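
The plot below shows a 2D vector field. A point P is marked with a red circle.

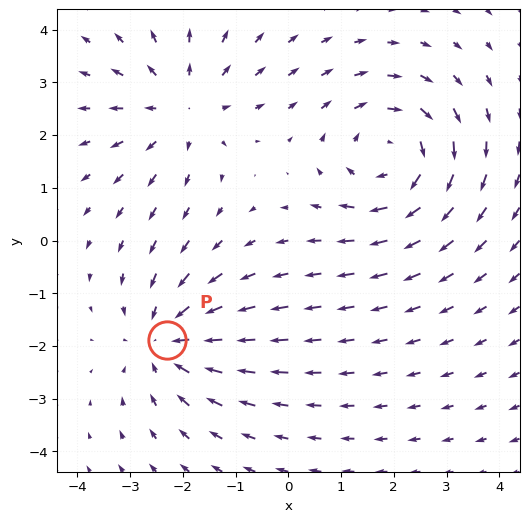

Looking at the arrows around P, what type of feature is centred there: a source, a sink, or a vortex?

At P (-2.3, -1.9) the arrows converge inward. Divergence about -3, curl ≈0 — negative divergence with near-zero curl is a sink.

sink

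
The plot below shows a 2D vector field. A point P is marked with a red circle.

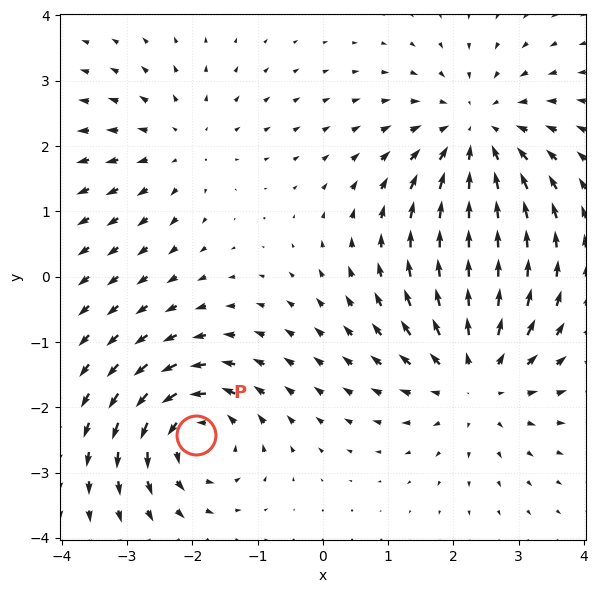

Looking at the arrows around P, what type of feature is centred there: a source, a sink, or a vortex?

At P (-1.9, -2.4) the arrows circulate counterclockwise. Divergence ≈0, curl about +5 — near-zero divergence with nonzero curl is a vortex.

vortex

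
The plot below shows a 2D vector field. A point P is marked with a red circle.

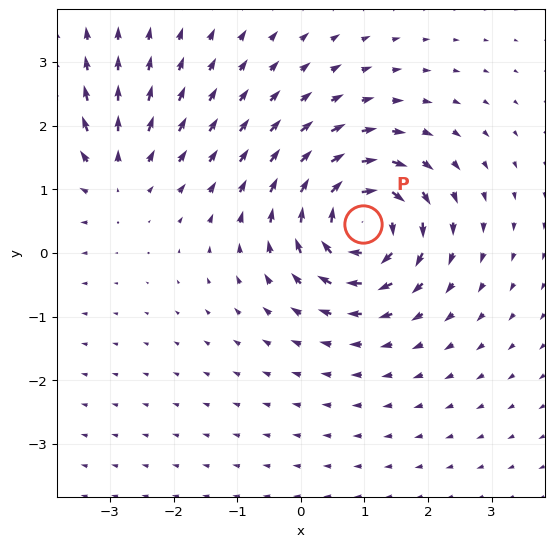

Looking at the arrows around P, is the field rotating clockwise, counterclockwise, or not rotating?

Near P at (1.0, 0.5) the arrows circulate clockwise. The curl (z-component) there is about -7; negative curl means clockwise rotation.

clockwise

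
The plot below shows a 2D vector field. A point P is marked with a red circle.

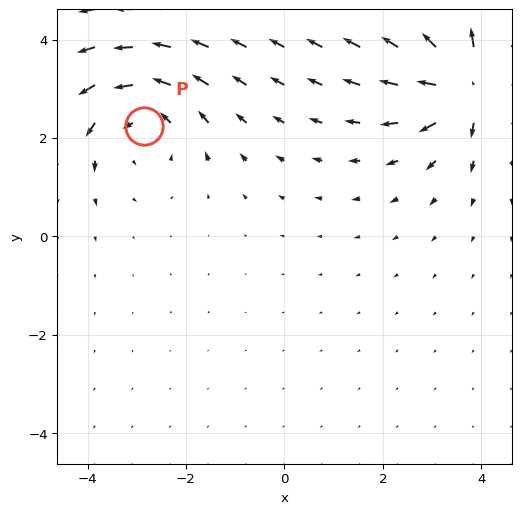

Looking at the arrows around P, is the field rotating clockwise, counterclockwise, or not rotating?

counterclockwise

Near P at (-2.9, 2.2) the arrows circulate counterclockwise. The curl (z-component) there is about +3; positive curl means counterclockwise rotation.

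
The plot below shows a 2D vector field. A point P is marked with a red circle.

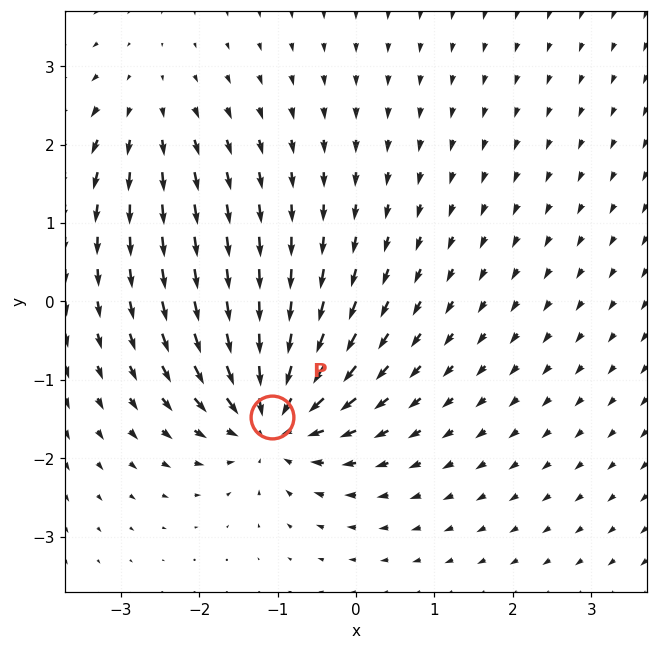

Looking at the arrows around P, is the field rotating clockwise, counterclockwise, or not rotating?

not rotating

Near P at (-1.1, -1.5) the arrows show no circulation. The curl there is ≈0.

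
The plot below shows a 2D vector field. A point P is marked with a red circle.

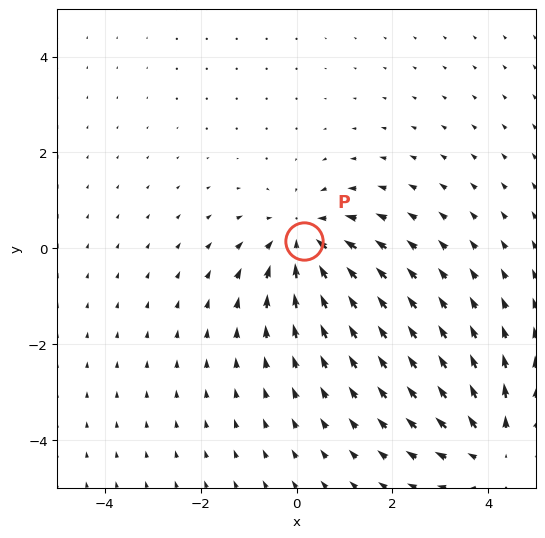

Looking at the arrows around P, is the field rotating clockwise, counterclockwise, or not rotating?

not rotating

Near P at (0.1, 0.2) the arrows show no circulation. The curl there is ≈0.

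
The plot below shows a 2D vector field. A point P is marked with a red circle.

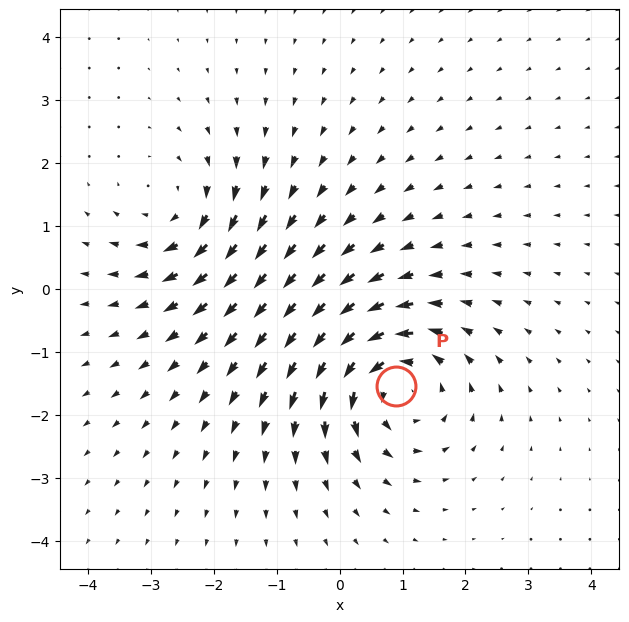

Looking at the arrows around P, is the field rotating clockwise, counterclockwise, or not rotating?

counterclockwise

Near P at (0.9, -1.5) the arrows circulate counterclockwise. The curl (z-component) there is about +5; positive curl means counterclockwise rotation.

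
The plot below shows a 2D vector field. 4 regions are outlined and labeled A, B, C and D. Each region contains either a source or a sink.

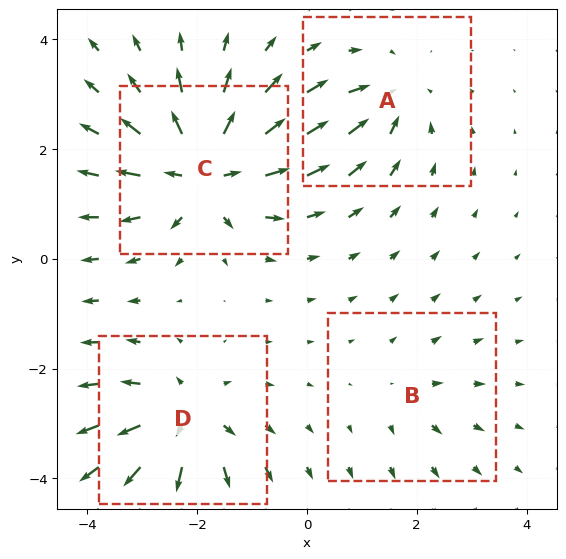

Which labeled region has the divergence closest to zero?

Divergence at each region's feature centre — A: about -4, B: about +2, C: about +8, D: about +6. Region B is closest to zero.

B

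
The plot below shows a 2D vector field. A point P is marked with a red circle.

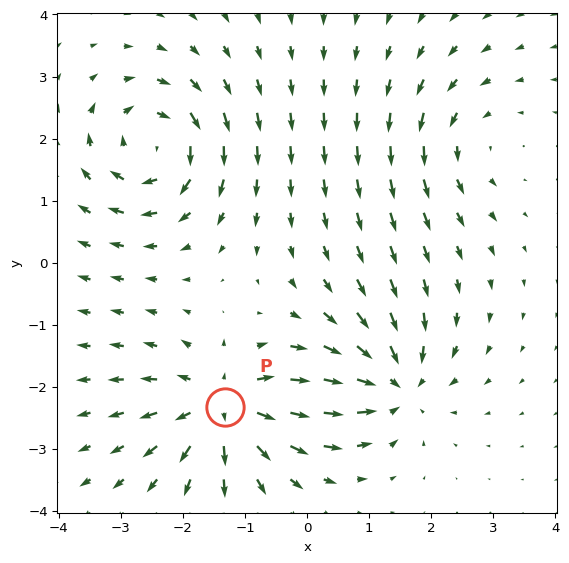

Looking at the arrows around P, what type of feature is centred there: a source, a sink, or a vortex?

At P (-1.3, -2.3) the arrows spread outward. Divergence about +7, curl ≈0 — positive divergence with near-zero curl is a source.

source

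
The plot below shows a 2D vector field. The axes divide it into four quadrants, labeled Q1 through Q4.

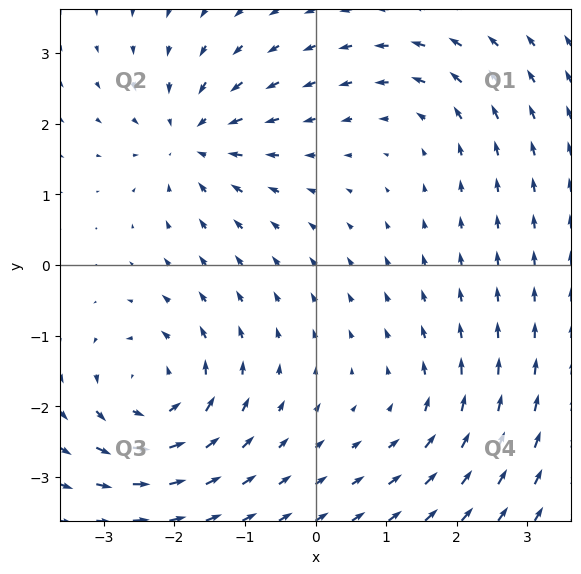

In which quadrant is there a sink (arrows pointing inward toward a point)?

The sink sits at approximately (-1.7, 1.8), which lies in quadrant Q2. The divergence there is about -5, negative as expected for a sink.

Q2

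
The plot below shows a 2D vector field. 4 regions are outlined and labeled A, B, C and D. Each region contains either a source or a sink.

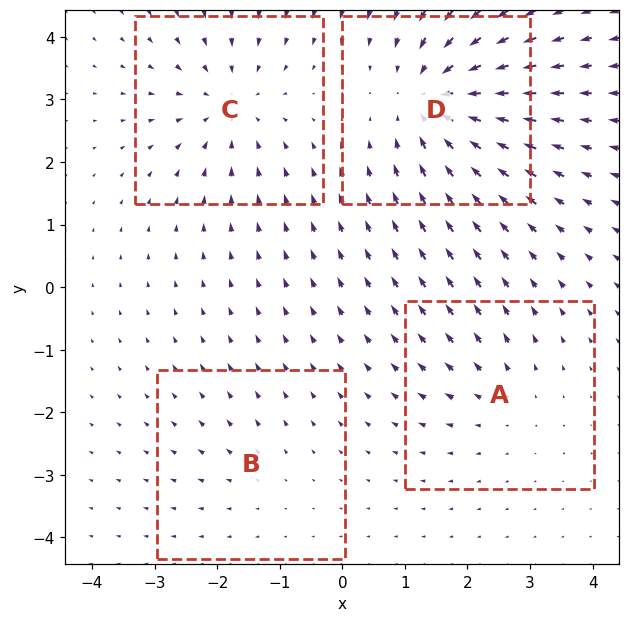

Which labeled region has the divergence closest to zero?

B

Divergence at each region's feature centre — A: about +3, B: about +2, C: about -5, D: about -7. Region B is closest to zero.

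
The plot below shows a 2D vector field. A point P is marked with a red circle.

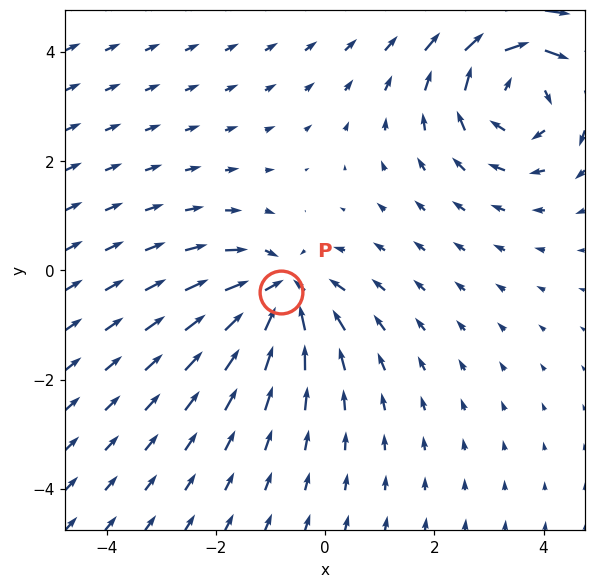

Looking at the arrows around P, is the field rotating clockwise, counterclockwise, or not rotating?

Near P at (-0.8, -0.4) the arrows show no circulation. The curl there is ≈0.

not rotating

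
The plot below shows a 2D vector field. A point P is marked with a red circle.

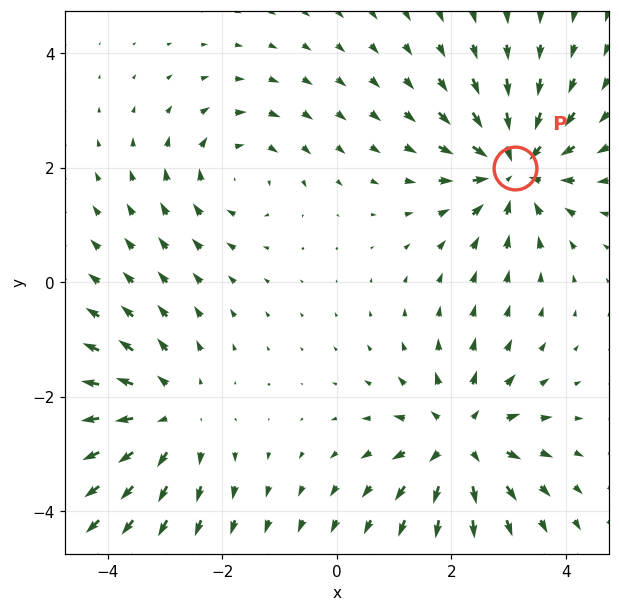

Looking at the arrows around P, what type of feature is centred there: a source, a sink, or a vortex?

At P (3.1, 2.0) the arrows converge inward. Divergence about -5, curl ≈0 — negative divergence with near-zero curl is a sink.

sink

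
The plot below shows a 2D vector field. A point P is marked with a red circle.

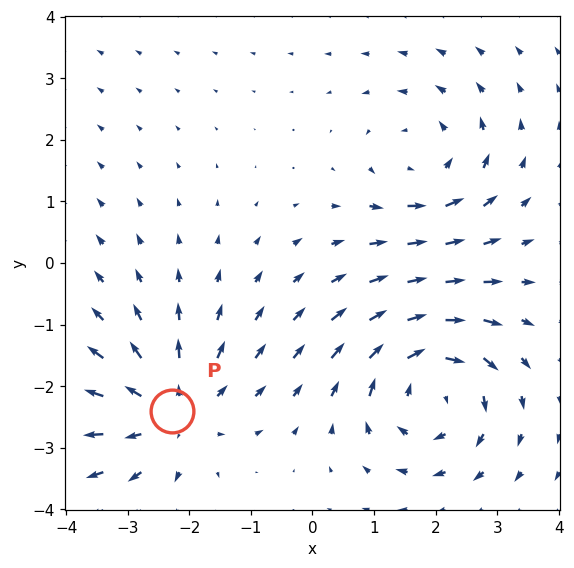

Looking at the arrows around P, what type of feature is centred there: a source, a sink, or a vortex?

source

At P (-2.3, -2.4) the arrows spread outward. Divergence about +3, curl ≈0 — positive divergence with near-zero curl is a source.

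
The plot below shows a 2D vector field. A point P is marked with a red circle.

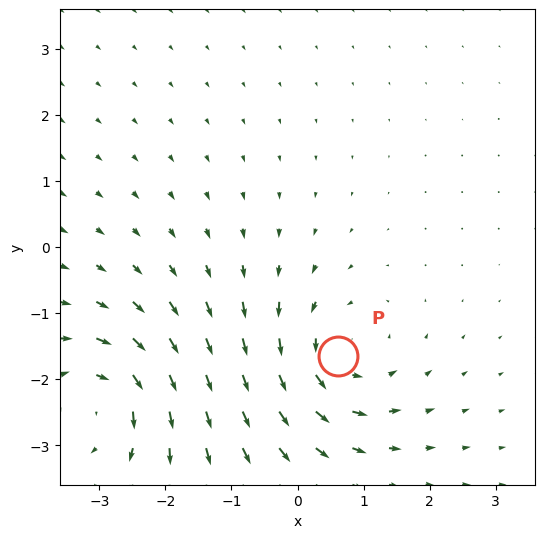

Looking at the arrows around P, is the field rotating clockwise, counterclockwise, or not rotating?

Near P at (0.6, -1.7) the arrows circulate counterclockwise. The curl (z-component) there is about +5; positive curl means counterclockwise rotation.

counterclockwise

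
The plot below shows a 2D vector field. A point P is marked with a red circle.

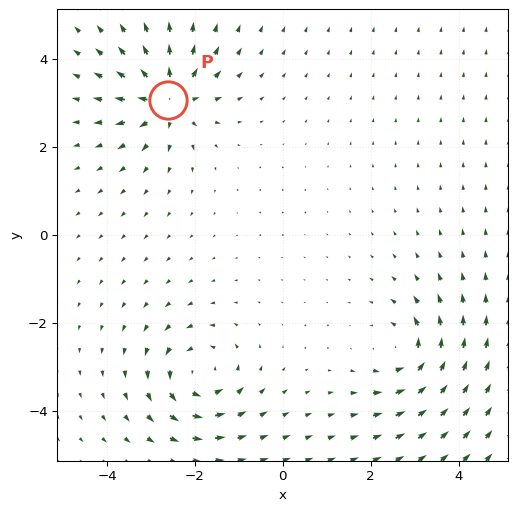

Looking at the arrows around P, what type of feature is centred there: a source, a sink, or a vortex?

At P (-2.6, 3.1) the arrows spread outward. Divergence about +5, curl ≈0 — positive divergence with near-zero curl is a source.

source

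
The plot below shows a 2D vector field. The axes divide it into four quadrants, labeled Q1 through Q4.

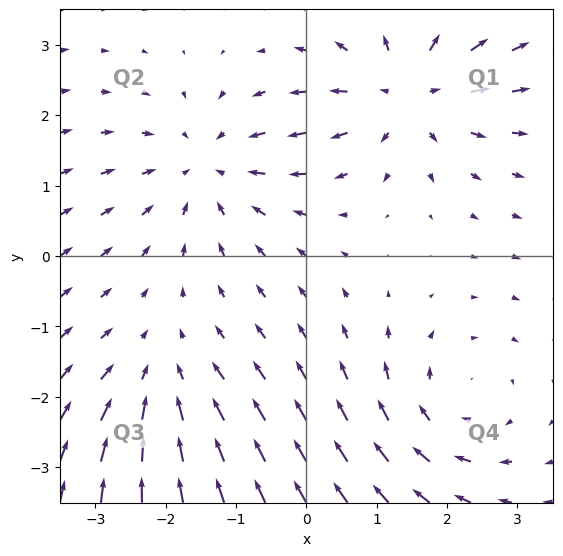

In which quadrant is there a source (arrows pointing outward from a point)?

The source sits at approximately (1.4, 2.3), which lies in quadrant Q1. The divergence there is about +4, positive as expected for a source.

Q1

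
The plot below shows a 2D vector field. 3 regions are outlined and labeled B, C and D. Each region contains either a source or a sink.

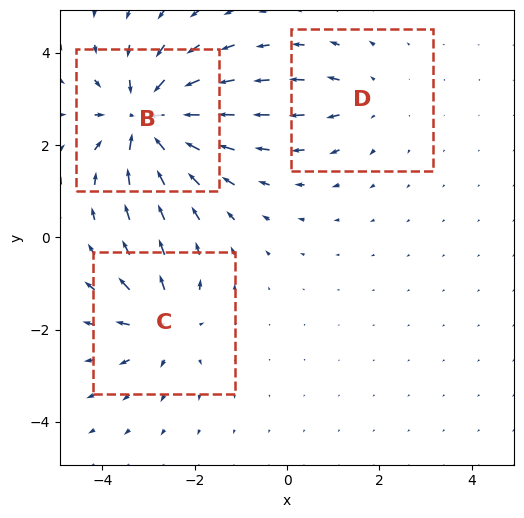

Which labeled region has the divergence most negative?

Divergence at each region's feature centre — B: about -6, C: about +3, D: about +2. Region B is most negative.

B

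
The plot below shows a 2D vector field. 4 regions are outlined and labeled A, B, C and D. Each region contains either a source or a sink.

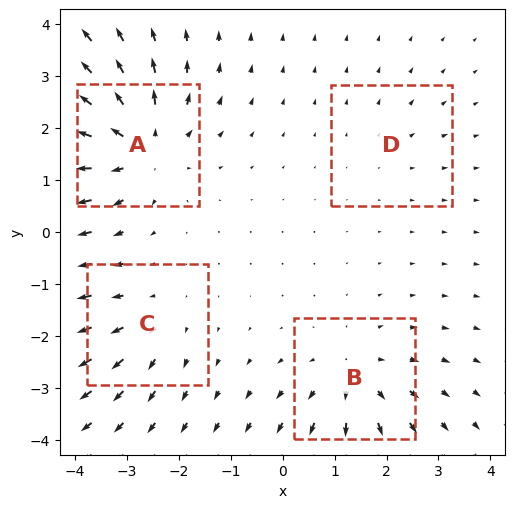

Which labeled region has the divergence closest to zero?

Divergence at each region's feature centre — A: about +7, B: about +5, C: about +3, D: about +2. Region D is closest to zero.

D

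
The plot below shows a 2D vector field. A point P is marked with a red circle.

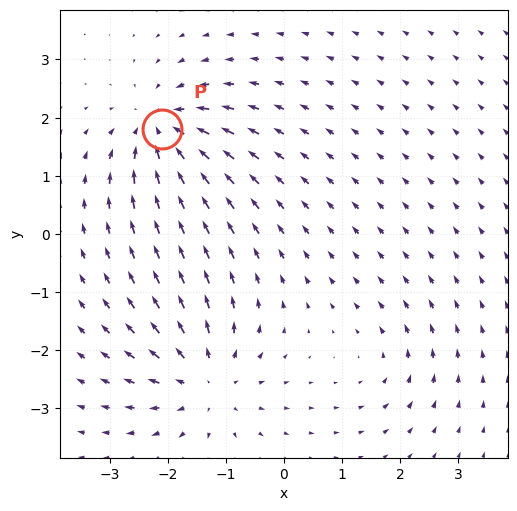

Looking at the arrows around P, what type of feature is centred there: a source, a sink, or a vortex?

At P (-2.1, 1.8) the arrows converge inward. Divergence about -6, curl ≈0 — negative divergence with near-zero curl is a sink.

sink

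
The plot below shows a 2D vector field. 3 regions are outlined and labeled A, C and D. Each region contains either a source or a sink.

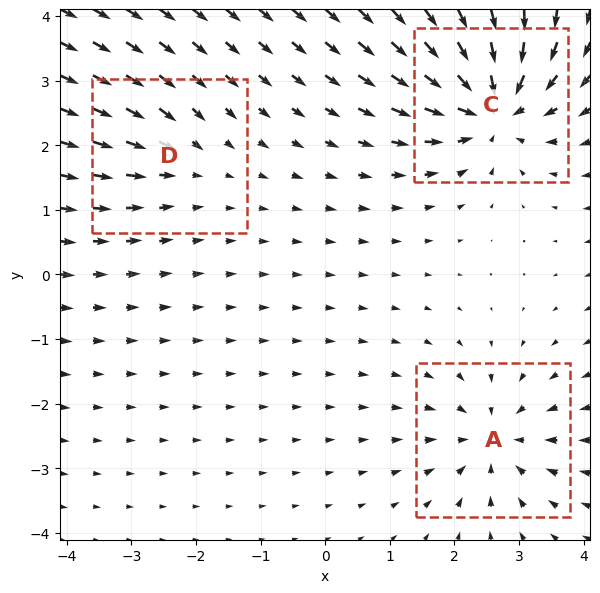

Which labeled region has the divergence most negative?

Divergence at each region's feature centre — A: about -4, C: about -6, D: about -2. Region C is most negative.

C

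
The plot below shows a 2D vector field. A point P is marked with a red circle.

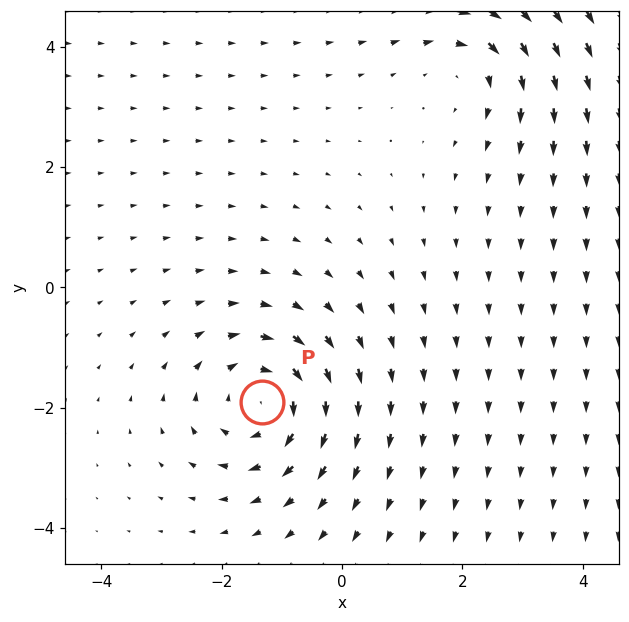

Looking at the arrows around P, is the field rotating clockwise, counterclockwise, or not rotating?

Near P at (-1.3, -1.9) the arrows circulate clockwise. The curl (z-component) there is about -4; negative curl means clockwise rotation.

clockwise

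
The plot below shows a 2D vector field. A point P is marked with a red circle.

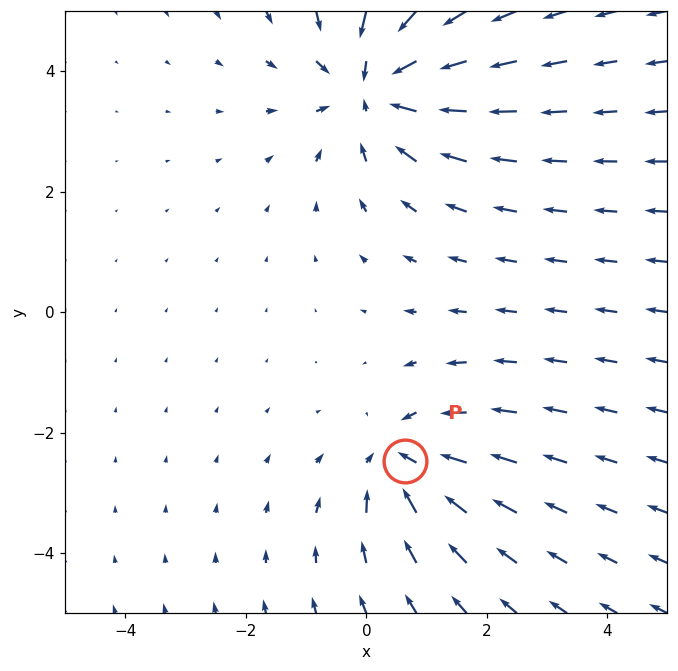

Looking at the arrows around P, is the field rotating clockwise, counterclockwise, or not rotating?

Near P at (0.6, -2.5) the arrows show no circulation. The curl there is ≈0.

not rotating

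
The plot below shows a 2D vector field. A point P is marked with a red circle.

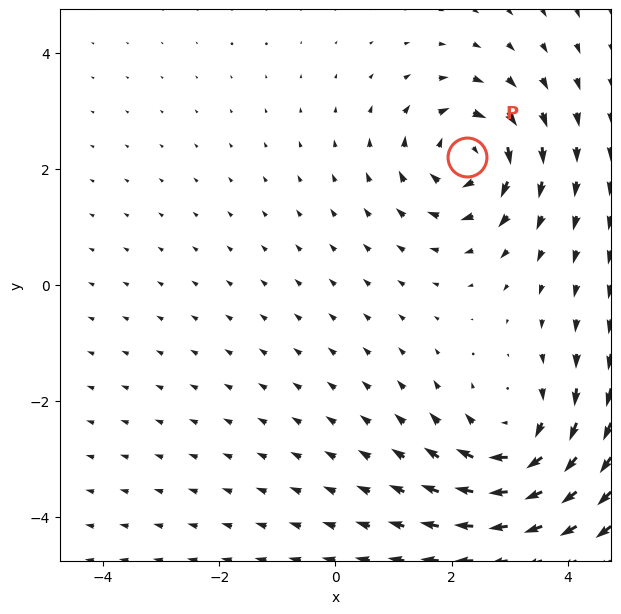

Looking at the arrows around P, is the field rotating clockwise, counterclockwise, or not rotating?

Near P at (2.3, 2.2) the arrows circulate clockwise. The curl (z-component) there is about -4; negative curl means clockwise rotation.

clockwise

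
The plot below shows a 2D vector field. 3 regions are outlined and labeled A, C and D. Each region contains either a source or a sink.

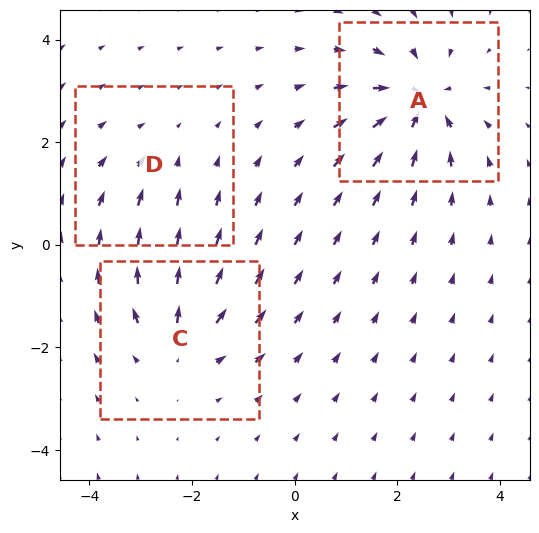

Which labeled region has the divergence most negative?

A

Divergence at each region's feature centre — A: about -5, C: about +4, D: about -2. Region A is most negative.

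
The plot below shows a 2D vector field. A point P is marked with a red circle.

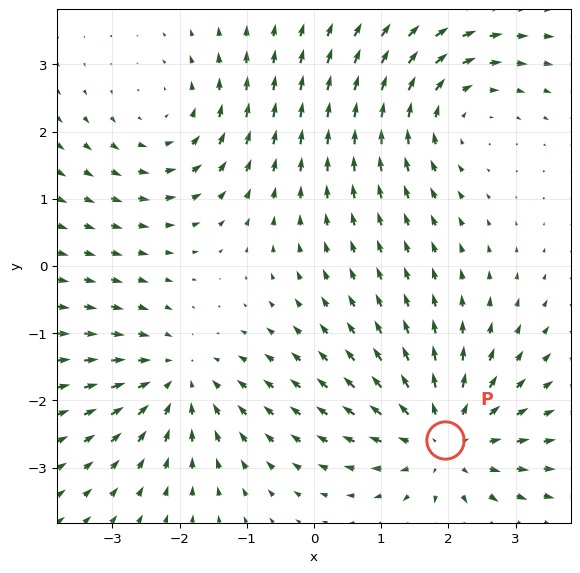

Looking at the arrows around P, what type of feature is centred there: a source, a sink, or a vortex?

source

At P (1.9, -2.6) the arrows spread outward. Divergence about +4, curl ≈0 — positive divergence with near-zero curl is a source.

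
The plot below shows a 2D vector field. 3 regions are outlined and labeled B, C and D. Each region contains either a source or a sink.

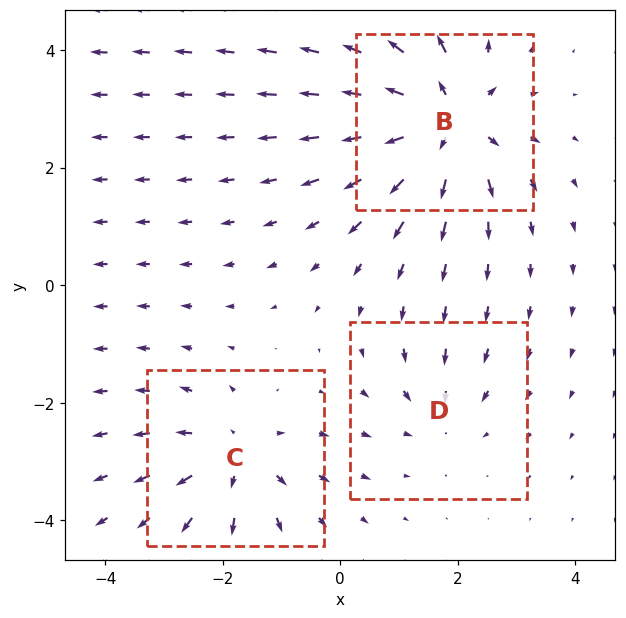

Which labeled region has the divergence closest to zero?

Divergence at each region's feature centre — B: about +5, C: about +4, D: about -2. Region D is closest to zero.

D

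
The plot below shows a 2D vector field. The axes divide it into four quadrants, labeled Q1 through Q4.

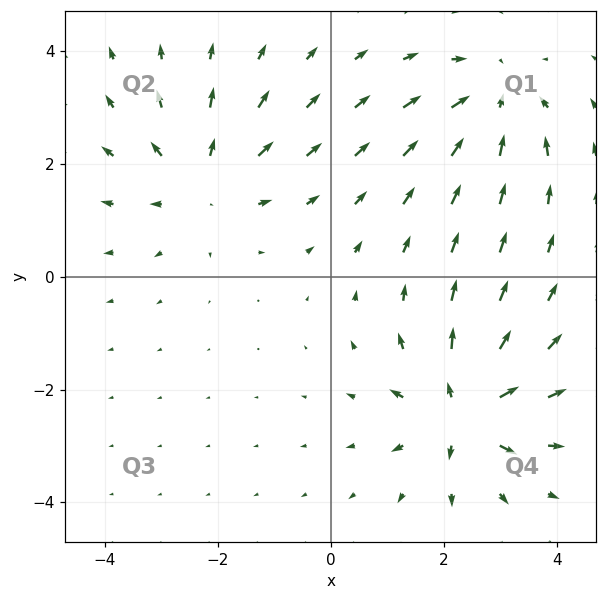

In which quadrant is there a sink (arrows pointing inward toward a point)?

Q1

The sink sits at approximately (2.9, 3.1), which lies in quadrant Q1. The divergence there is about -5, negative as expected for a sink.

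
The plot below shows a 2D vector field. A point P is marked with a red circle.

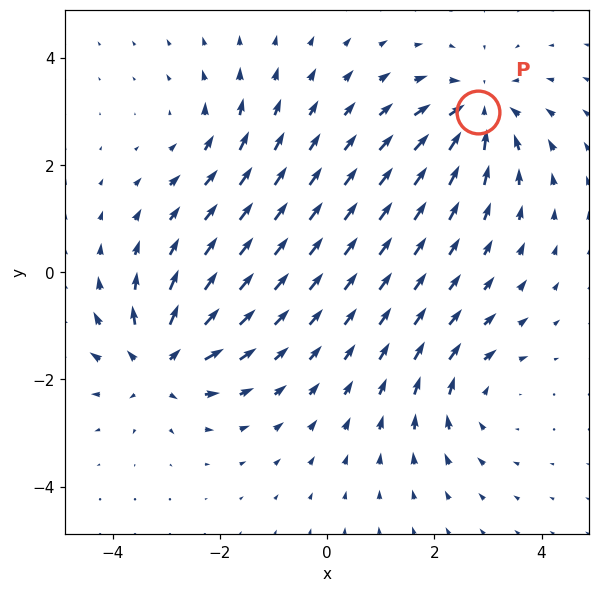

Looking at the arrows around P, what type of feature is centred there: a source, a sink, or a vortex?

At P (2.8, 3.0) the arrows converge inward. Divergence about -5, curl ≈0 — negative divergence with near-zero curl is a sink.

sink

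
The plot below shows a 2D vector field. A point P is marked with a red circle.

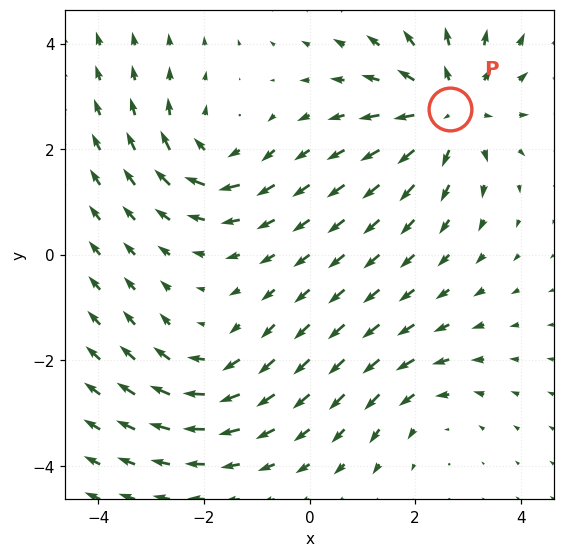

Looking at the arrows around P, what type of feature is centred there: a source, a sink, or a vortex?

At P (2.7, 2.8) the arrows spread outward. Divergence about +4, curl ≈0 — positive divergence with near-zero curl is a source.

source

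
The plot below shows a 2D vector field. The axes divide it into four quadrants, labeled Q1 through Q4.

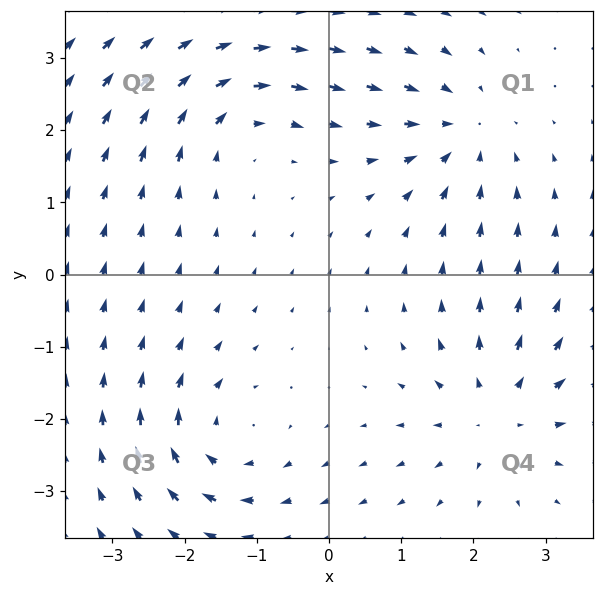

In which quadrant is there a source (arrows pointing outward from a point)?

The source sits at approximately (2.3, -1.9), which lies in quadrant Q4. The divergence there is about +4, positive as expected for a source.

Q4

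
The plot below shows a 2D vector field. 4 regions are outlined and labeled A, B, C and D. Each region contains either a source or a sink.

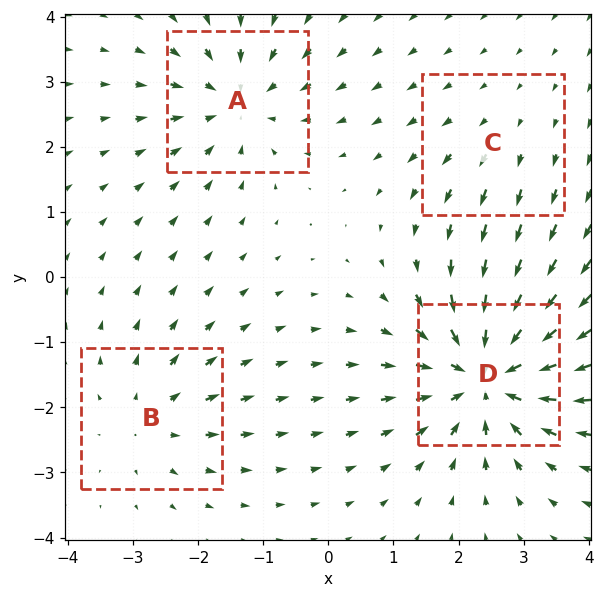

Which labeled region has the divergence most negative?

Divergence at each region's feature centre — A: about -5, B: about +3, C: about +2, D: about -7. Region D is most negative.

D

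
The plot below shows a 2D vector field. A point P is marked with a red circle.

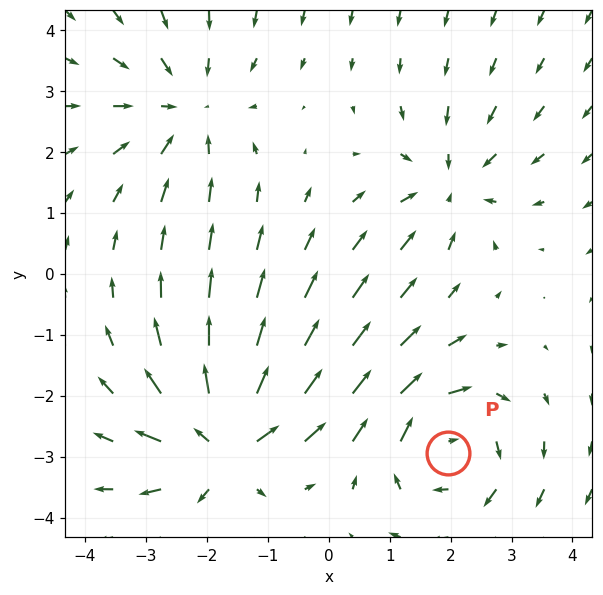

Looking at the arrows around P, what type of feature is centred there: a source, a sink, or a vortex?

At P (1.9, -2.9) the arrows circulate clockwise. Divergence ≈0, curl about -4 — near-zero divergence with nonzero curl is a vortex.

vortex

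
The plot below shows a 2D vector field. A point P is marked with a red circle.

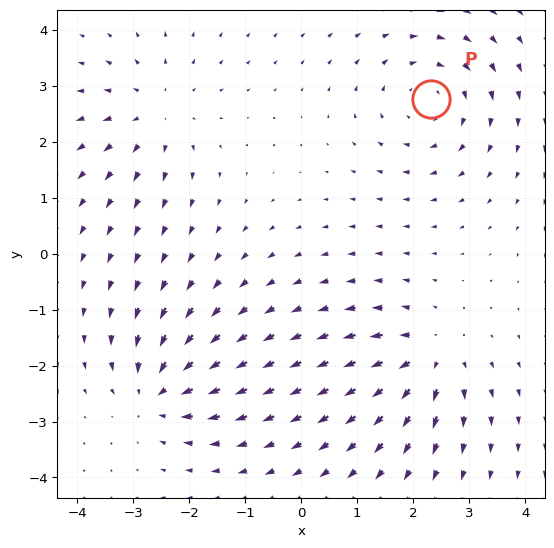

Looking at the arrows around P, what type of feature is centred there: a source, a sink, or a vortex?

vortex

At P (2.3, 2.8) the arrows circulate clockwise. Divergence ≈0, curl about -4 — near-zero divergence with nonzero curl is a vortex.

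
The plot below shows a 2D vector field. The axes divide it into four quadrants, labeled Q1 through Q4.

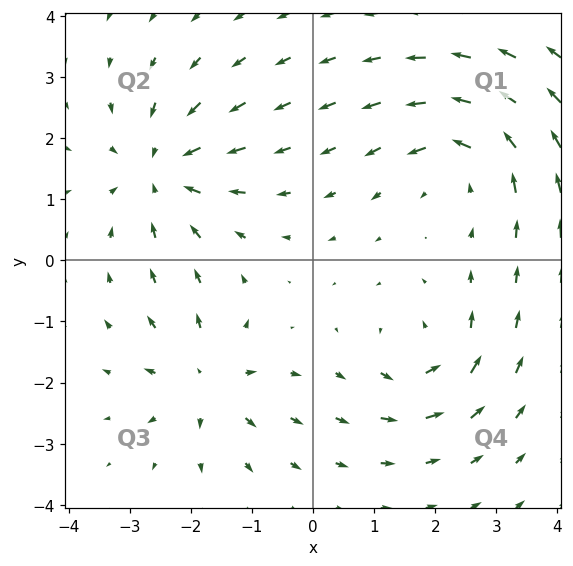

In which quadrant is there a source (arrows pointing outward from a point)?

The source sits at approximately (-1.7, -2.0), which lies in quadrant Q3. The divergence there is about +4, positive as expected for a source.

Q3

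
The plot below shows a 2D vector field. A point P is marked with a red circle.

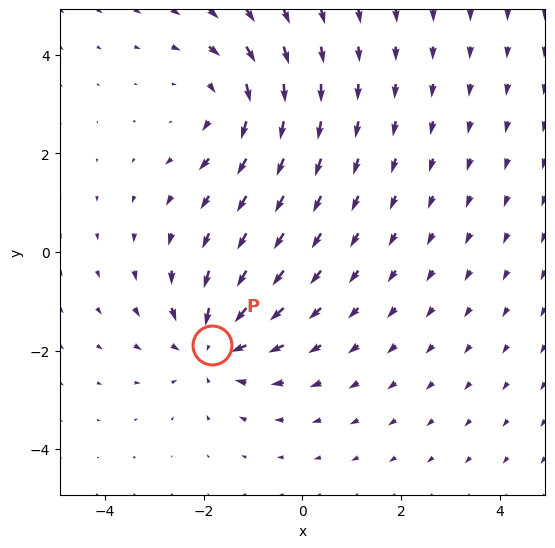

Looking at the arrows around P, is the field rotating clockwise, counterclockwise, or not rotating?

not rotating

Near P at (-1.8, -1.9) the arrows show no circulation. The curl there is ≈0.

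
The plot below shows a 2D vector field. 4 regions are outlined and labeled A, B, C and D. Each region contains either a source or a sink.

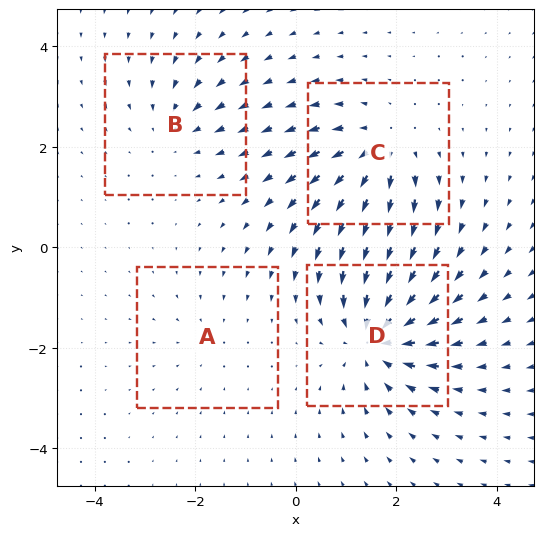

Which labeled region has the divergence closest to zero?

Divergence at each region's feature centre — A: about -2, B: about -3, C: about +5, D: about -7. Region A is closest to zero.

A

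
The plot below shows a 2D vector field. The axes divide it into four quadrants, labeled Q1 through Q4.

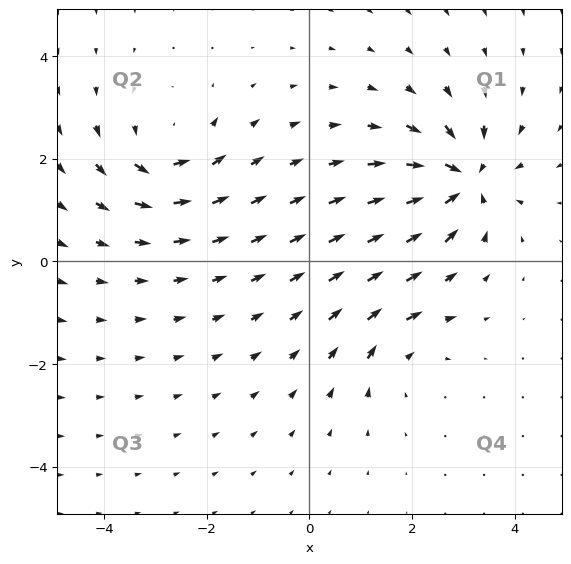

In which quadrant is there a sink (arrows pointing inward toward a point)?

The sink sits at approximately (3.0, 1.6), which lies in quadrant Q1. The divergence there is about -7, negative as expected for a sink.

Q1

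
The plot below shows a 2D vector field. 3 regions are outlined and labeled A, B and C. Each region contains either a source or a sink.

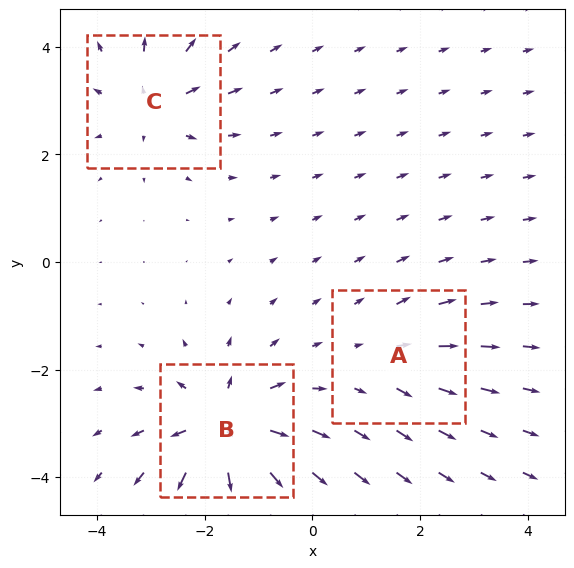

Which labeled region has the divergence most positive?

Divergence at each region's feature centre — A: about +3, B: about +7, C: about +4. Region B is most positive.

B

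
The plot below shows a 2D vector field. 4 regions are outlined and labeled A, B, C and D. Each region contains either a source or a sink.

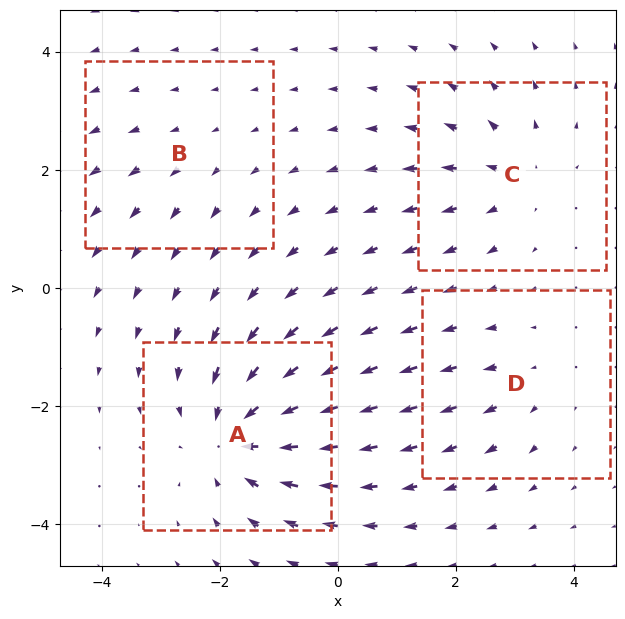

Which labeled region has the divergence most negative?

A

Divergence at each region's feature centre — A: about -6, B: about +2, C: about +4, D: about +3. Region A is most negative.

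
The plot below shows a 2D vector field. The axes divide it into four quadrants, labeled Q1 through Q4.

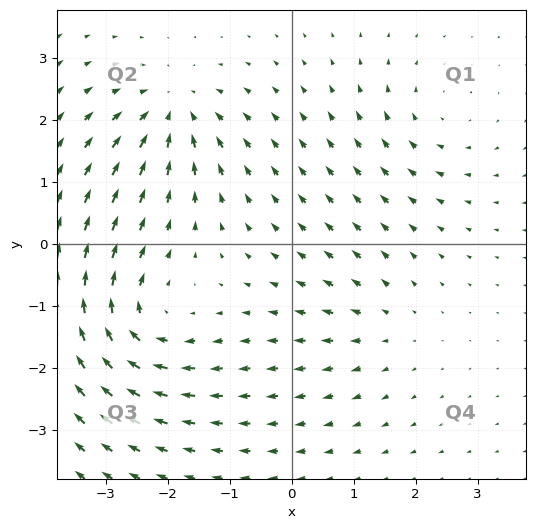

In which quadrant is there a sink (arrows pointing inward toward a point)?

Q2

The sink sits at approximately (-1.9, 2.1), which lies in quadrant Q2. The divergence there is about -5, negative as expected for a sink.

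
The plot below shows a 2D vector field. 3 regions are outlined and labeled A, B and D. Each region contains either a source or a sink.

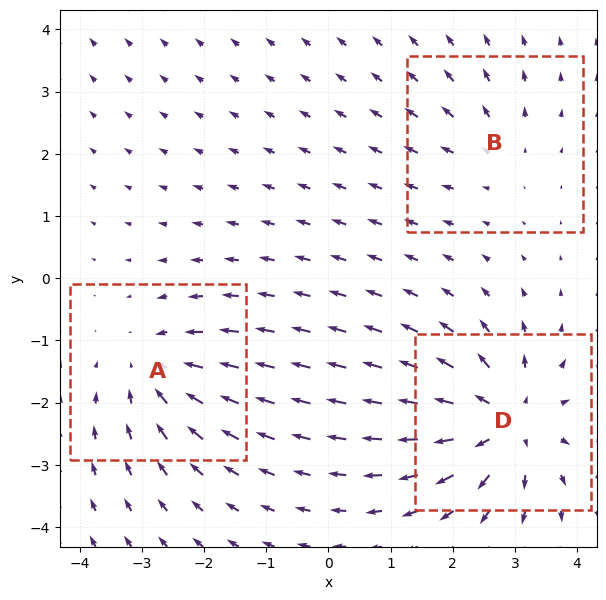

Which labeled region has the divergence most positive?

Divergence at each region's feature centre — A: about -4, B: about +2, D: about +5. Region D is most positive.

D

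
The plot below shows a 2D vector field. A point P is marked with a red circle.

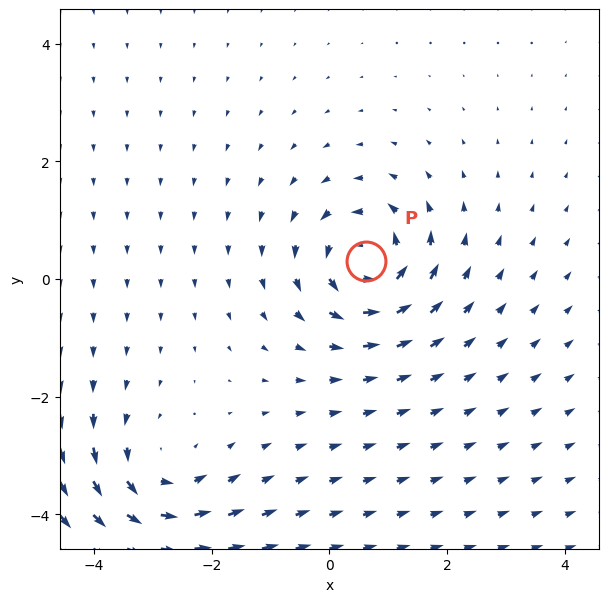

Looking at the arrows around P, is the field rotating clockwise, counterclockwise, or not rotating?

Near P at (0.6, 0.3) the arrows circulate counterclockwise. The curl (z-component) there is about +6; positive curl means counterclockwise rotation.

counterclockwise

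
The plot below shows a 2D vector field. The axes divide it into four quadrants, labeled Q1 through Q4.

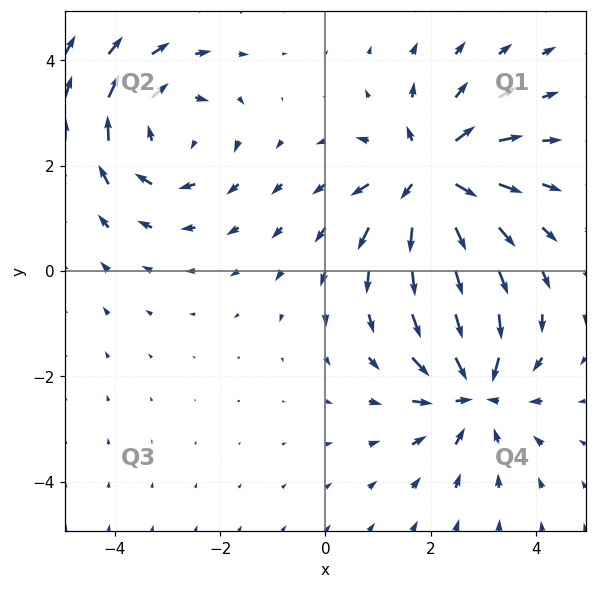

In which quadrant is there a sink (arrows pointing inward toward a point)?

Q4

The sink sits at approximately (2.8, -2.3), which lies in quadrant Q4. The divergence there is about -5, negative as expected for a sink.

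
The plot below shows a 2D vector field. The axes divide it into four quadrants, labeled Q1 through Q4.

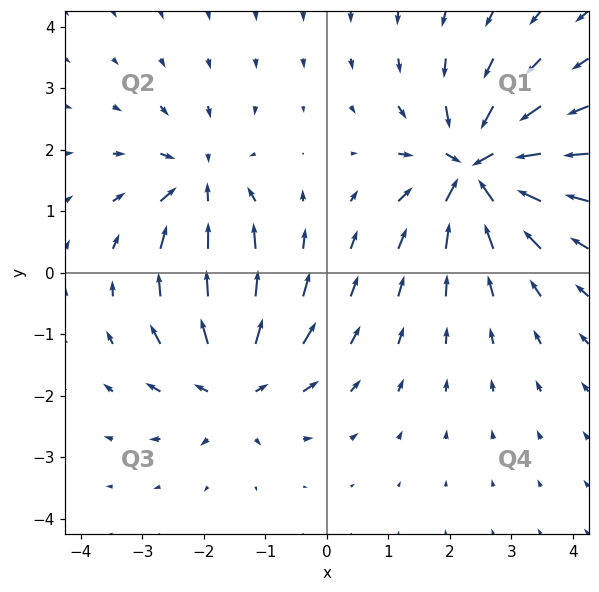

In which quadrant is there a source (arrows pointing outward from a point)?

The source sits at approximately (-1.5, -1.8), which lies in quadrant Q3. The divergence there is about +5, positive as expected for a source.

Q3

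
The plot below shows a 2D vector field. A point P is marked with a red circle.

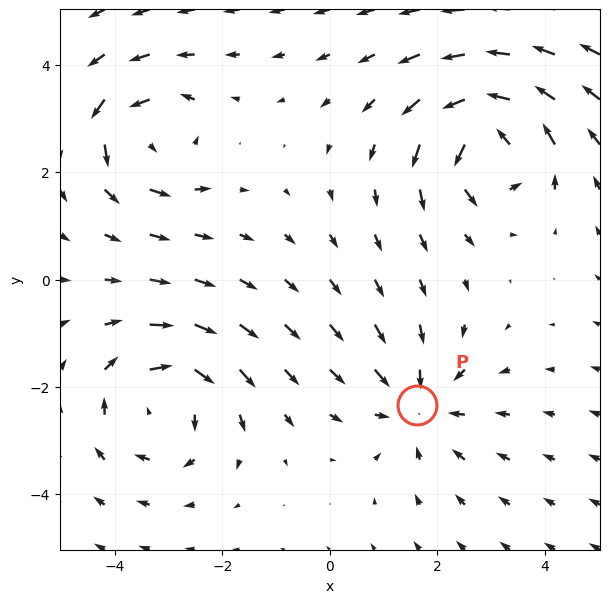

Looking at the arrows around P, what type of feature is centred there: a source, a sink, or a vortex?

sink

At P (1.6, -2.3) the arrows converge inward. Divergence about -3, curl ≈0 — negative divergence with near-zero curl is a sink.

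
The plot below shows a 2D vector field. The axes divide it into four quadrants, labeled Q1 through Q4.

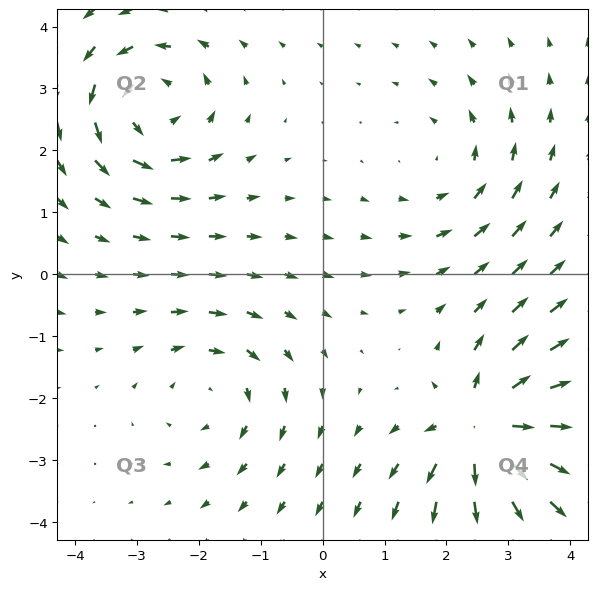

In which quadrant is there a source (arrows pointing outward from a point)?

The source sits at approximately (2.6, -2.5), which lies in quadrant Q4. The divergence there is about +6, positive as expected for a source.

Q4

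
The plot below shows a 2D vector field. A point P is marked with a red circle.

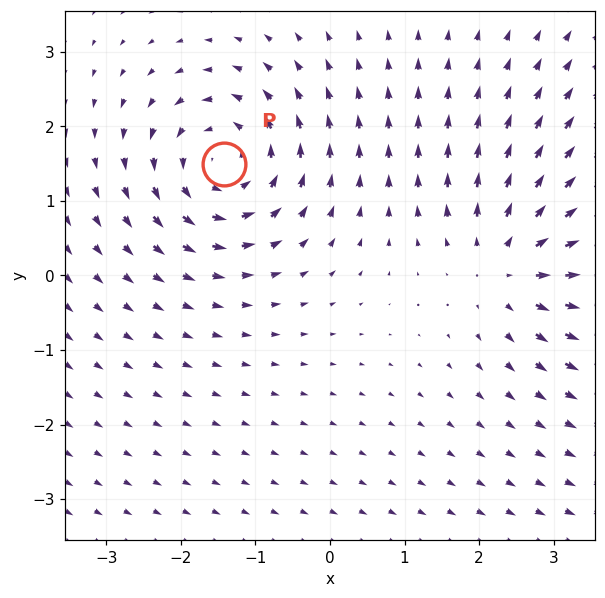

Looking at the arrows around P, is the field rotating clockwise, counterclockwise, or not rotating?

counterclockwise

Near P at (-1.4, 1.5) the arrows circulate counterclockwise. The curl (z-component) there is about +5; positive curl means counterclockwise rotation.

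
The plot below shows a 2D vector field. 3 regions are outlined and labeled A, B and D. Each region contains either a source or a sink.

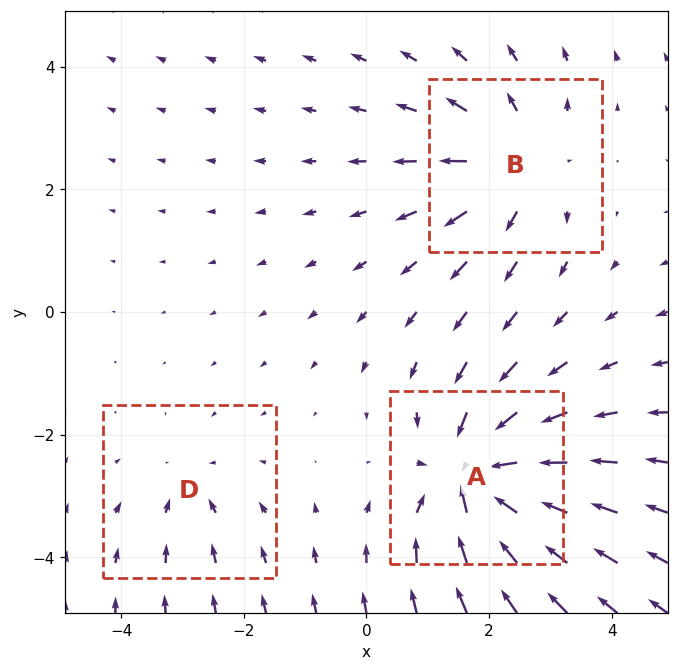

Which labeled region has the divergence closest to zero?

Divergence at each region's feature centre — A: about -6, B: about +4, D: about -2. Region D is closest to zero.

D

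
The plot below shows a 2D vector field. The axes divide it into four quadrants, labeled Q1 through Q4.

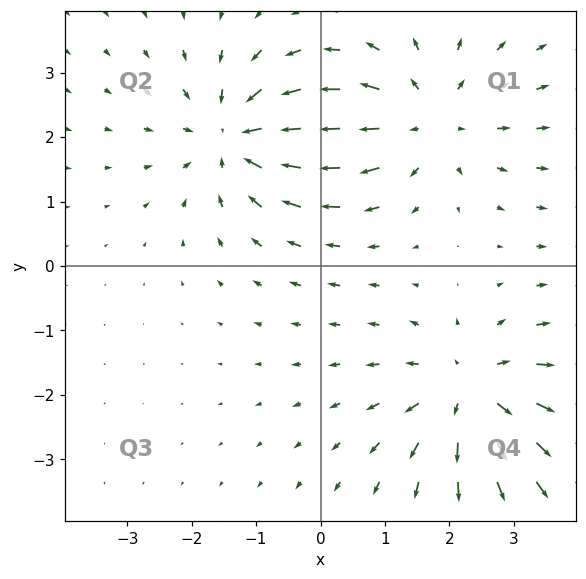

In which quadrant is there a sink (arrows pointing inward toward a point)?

Q2

The sink sits at approximately (-1.3, 2.0), which lies in quadrant Q2. The divergence there is about -5, negative as expected for a sink.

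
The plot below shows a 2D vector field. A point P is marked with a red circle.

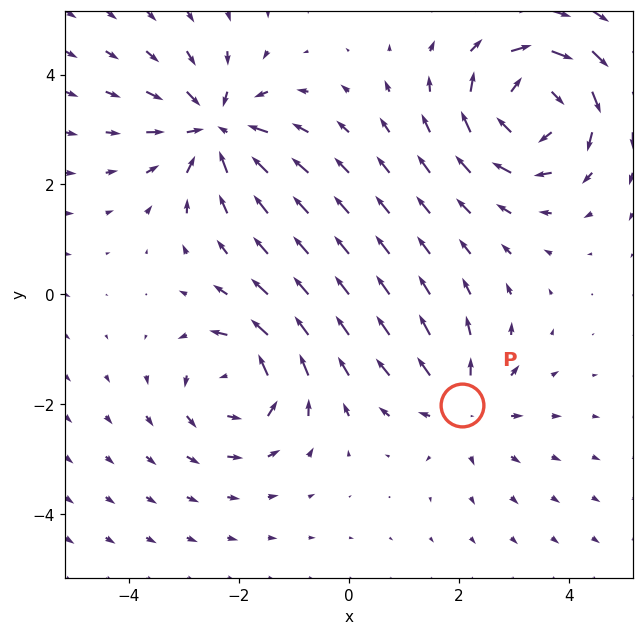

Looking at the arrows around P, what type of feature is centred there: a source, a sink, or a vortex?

At P (2.1, -2.0) the arrows spread outward. Divergence about +3, curl ≈0 — positive divergence with near-zero curl is a source.

source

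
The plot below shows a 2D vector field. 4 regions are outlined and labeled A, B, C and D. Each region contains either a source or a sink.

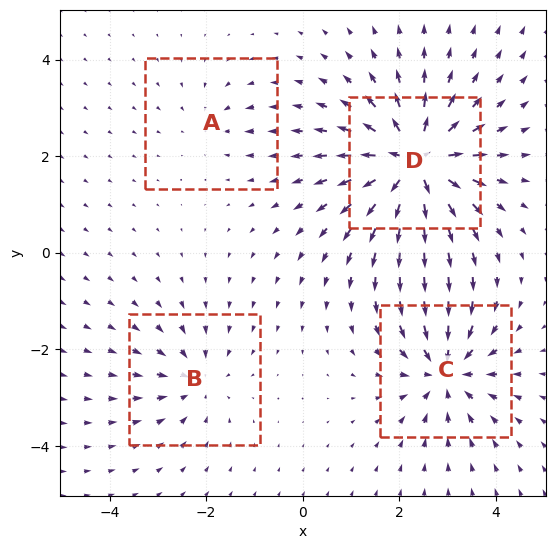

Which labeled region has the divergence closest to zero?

A

Divergence at each region's feature centre — A: about -2, B: about -4, C: about -6, D: about +9. Region A is closest to zero.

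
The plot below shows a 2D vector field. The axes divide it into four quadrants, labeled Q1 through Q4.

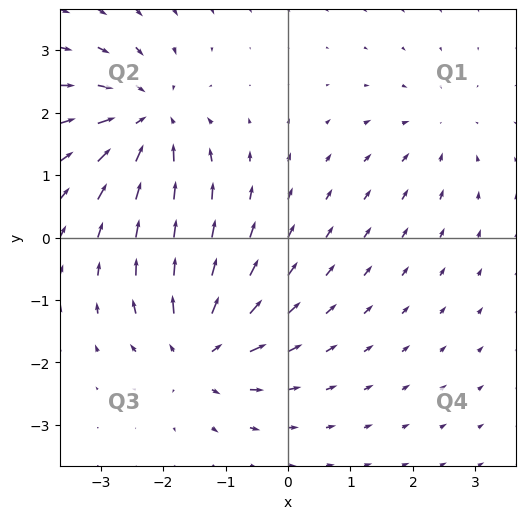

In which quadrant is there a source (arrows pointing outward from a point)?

The source sits at approximately (-1.4, -1.8), which lies in quadrant Q3. The divergence there is about +6, positive as expected for a source.

Q3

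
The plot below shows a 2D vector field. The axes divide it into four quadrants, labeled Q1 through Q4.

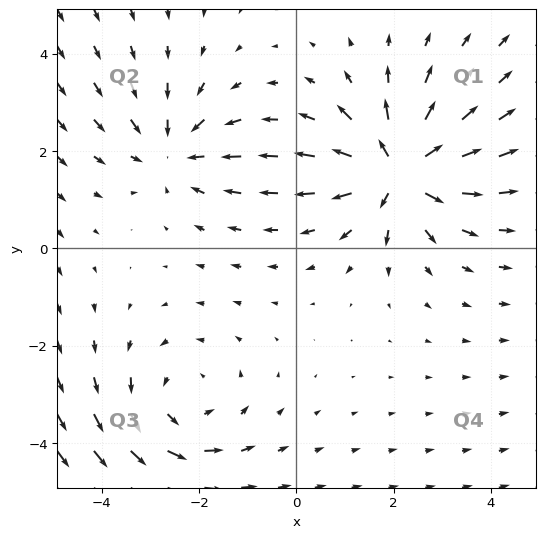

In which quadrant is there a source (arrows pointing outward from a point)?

The source sits at approximately (2.1, 1.6), which lies in quadrant Q1. The divergence there is about +6, positive as expected for a source.

Q1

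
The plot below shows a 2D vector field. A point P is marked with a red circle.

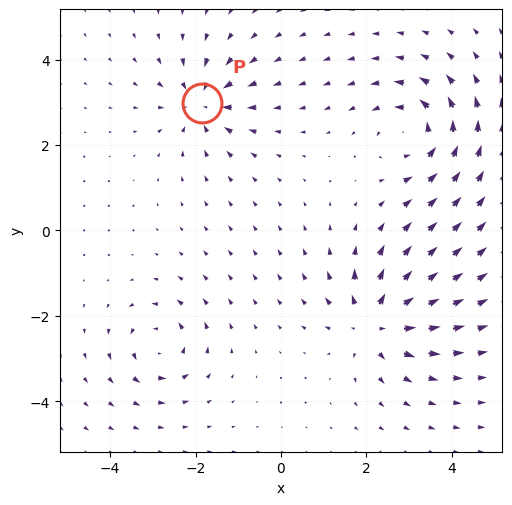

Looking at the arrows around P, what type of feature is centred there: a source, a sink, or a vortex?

At P (-1.9, 3.0) the arrows converge inward. Divergence about -5, curl ≈0 — negative divergence with near-zero curl is a sink.

sink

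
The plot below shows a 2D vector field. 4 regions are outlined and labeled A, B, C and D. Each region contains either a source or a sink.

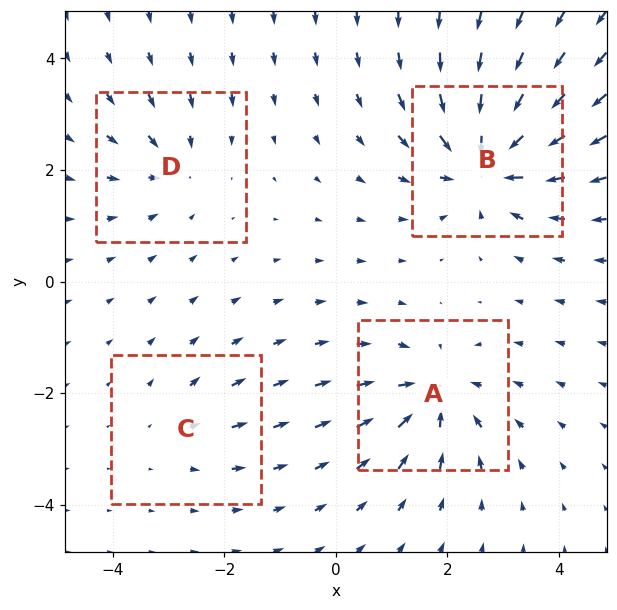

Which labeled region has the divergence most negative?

Divergence at each region's feature centre — A: about -6, B: about -8, C: about +2, D: about -4. Region B is most negative.

B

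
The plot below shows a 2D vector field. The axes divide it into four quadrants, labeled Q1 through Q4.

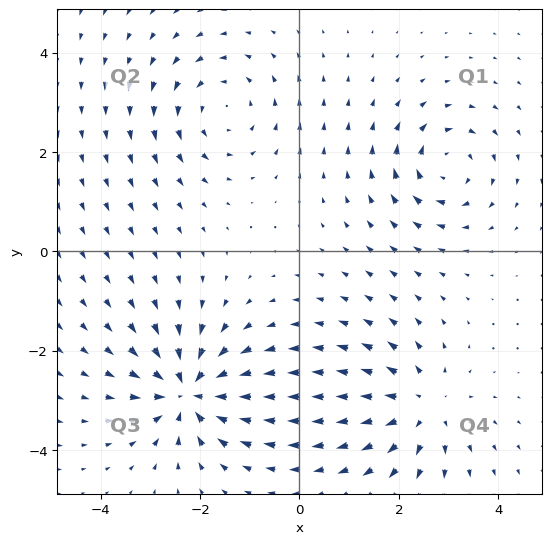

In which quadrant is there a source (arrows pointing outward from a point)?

Q4

The source sits at approximately (2.5, -3.1), which lies in quadrant Q4. The divergence there is about +4, positive as expected for a source.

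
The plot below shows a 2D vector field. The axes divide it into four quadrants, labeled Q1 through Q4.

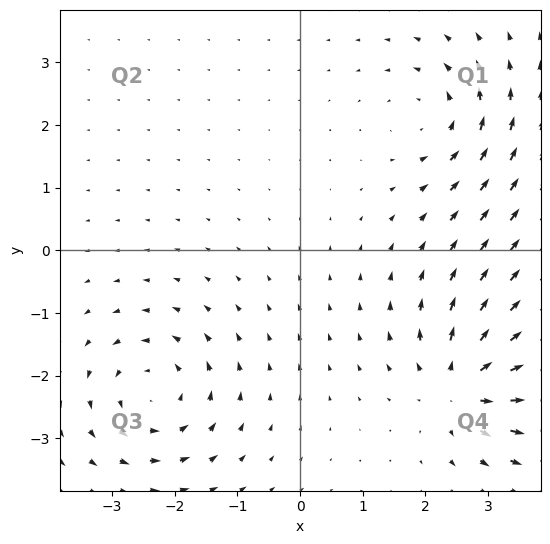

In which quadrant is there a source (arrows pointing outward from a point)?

The source sits at approximately (2.6, -2.2), which lies in quadrant Q4. The divergence there is about +6, positive as expected for a source.

Q4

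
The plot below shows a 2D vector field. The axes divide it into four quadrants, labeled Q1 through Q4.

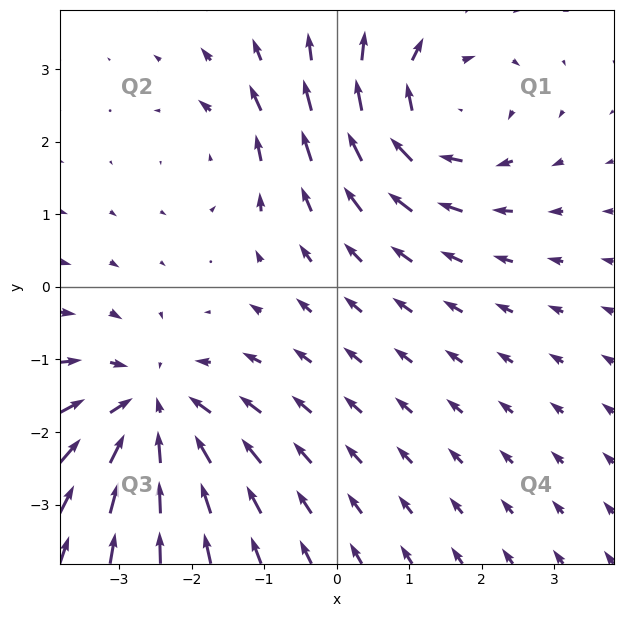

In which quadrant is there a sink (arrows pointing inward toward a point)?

Q3

The sink sits at approximately (-2.6, -1.7), which lies in quadrant Q3. The divergence there is about -5, negative as expected for a sink.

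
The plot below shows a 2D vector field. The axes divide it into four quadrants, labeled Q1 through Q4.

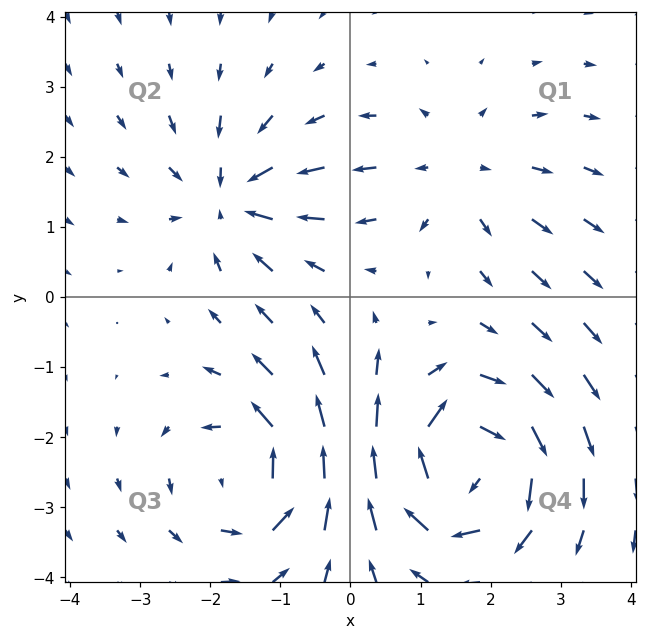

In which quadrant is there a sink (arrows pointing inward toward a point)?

Q2

The sink sits at approximately (-1.7, 1.4), which lies in quadrant Q2. The divergence there is about -3, negative as expected for a sink.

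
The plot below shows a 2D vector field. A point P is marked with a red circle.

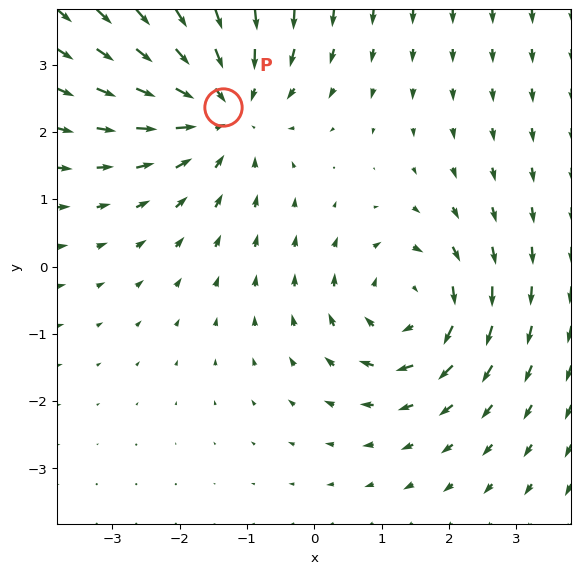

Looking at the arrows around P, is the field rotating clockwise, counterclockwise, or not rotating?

Near P at (-1.4, 2.4) the arrows show no circulation. The curl there is ≈0.

not rotating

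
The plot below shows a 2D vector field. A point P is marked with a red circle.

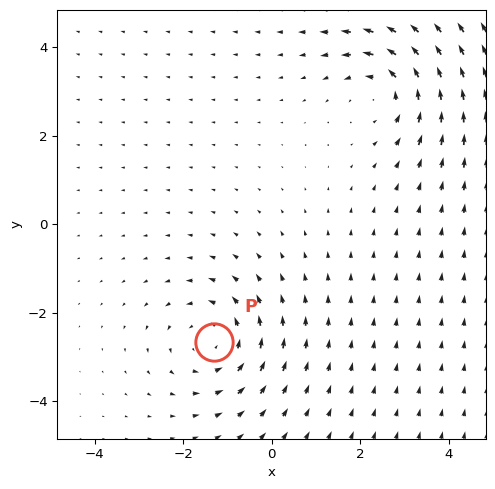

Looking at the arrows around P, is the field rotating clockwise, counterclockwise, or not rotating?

Near P at (-1.3, -2.7) the arrows circulate counterclockwise. The curl (z-component) there is about +4; positive curl means counterclockwise rotation.

counterclockwise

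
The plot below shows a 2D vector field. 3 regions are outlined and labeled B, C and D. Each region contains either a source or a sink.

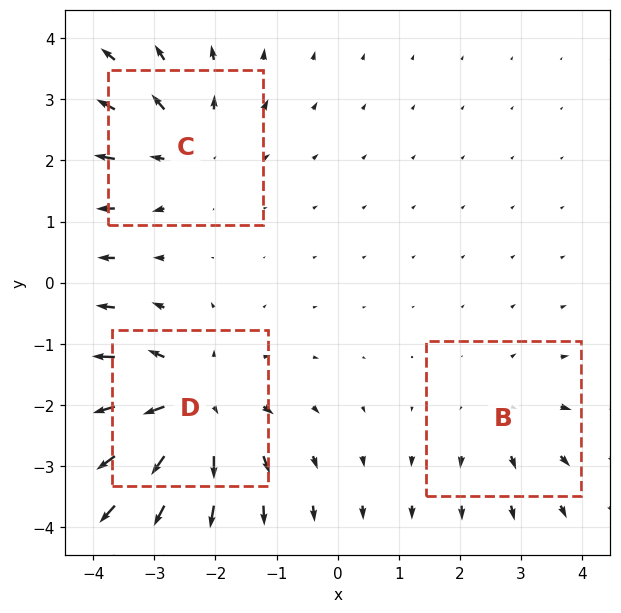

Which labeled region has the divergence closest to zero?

Divergence at each region's feature centre — B: about +2, C: about +3, D: about +4. Region B is closest to zero.

B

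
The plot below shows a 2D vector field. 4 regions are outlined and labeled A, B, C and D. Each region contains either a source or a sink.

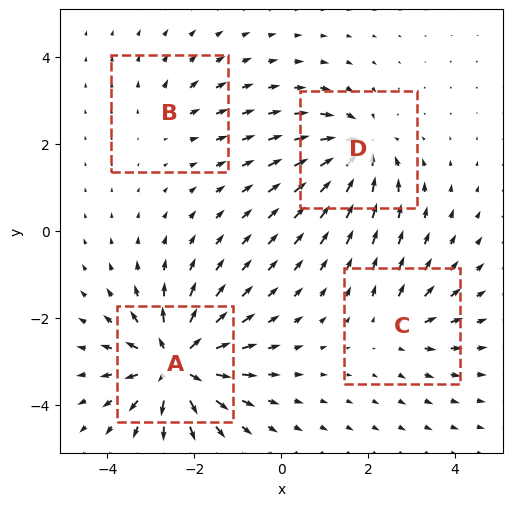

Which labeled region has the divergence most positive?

Divergence at each region's feature centre — A: about +8, B: about +2, C: about +4, D: about -6. Region A is most positive.

A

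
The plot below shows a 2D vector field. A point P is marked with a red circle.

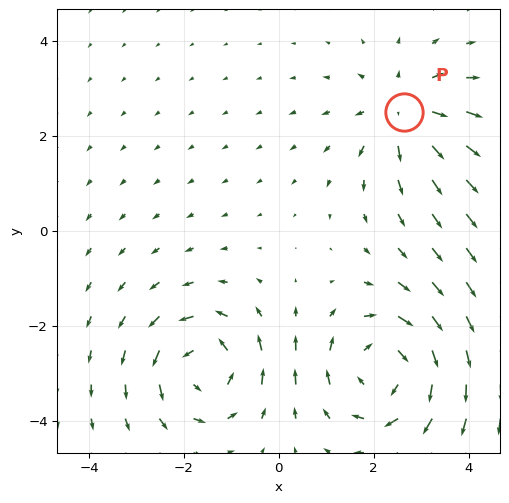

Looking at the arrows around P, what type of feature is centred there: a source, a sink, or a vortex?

At P (2.6, 2.5) the arrows spread outward. Divergence about +3, curl ≈0 — positive divergence with near-zero curl is a source.

source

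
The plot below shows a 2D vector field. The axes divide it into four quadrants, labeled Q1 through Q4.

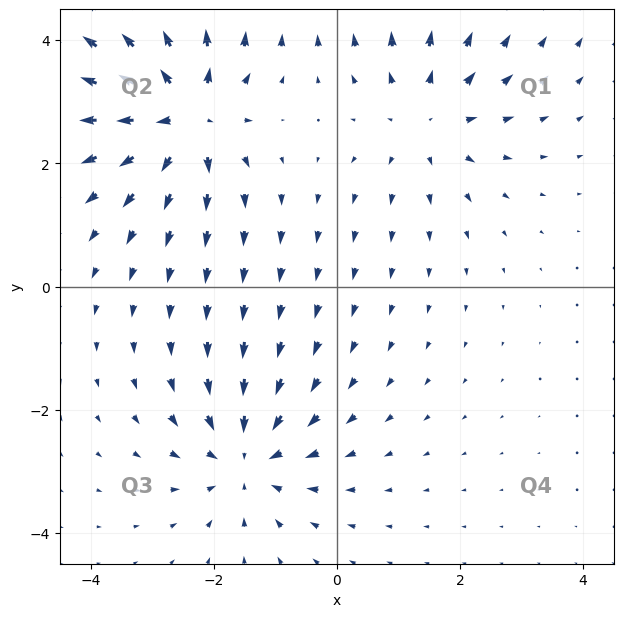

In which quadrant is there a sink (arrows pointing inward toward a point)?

The sink sits at approximately (-1.5, -2.8), which lies in quadrant Q3. The divergence there is about -4, negative as expected for a sink.

Q3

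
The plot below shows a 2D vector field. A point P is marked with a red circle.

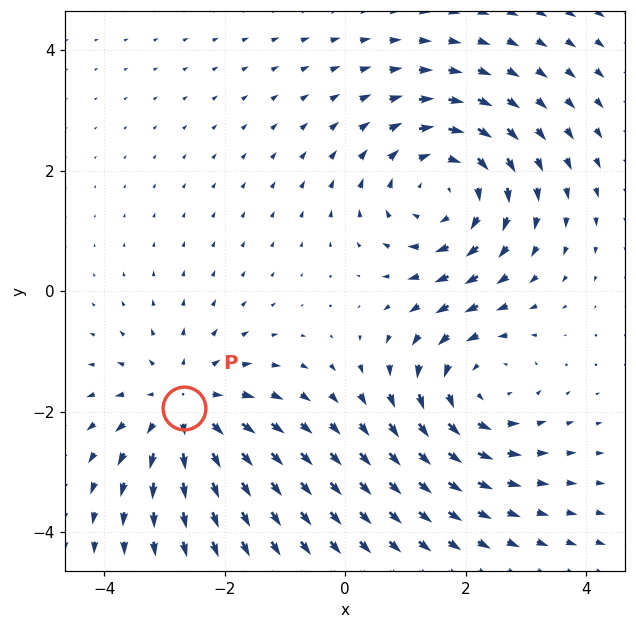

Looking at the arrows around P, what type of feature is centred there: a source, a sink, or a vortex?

At P (-2.7, -1.9) the arrows spread outward. Divergence about +4, curl ≈0 — positive divergence with near-zero curl is a source.

source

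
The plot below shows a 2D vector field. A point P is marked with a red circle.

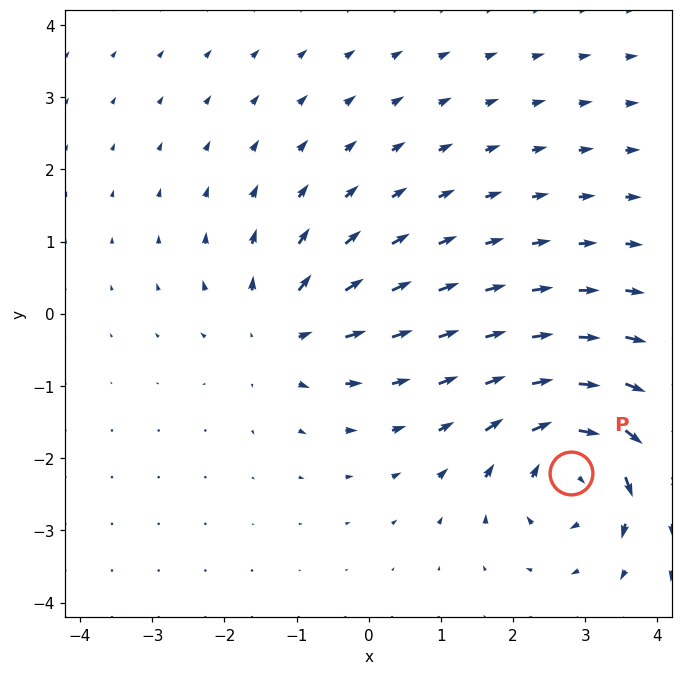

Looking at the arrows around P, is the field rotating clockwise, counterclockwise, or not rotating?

clockwise

Near P at (2.8, -2.2) the arrows circulate clockwise. The curl (z-component) there is about -5; negative curl means clockwise rotation.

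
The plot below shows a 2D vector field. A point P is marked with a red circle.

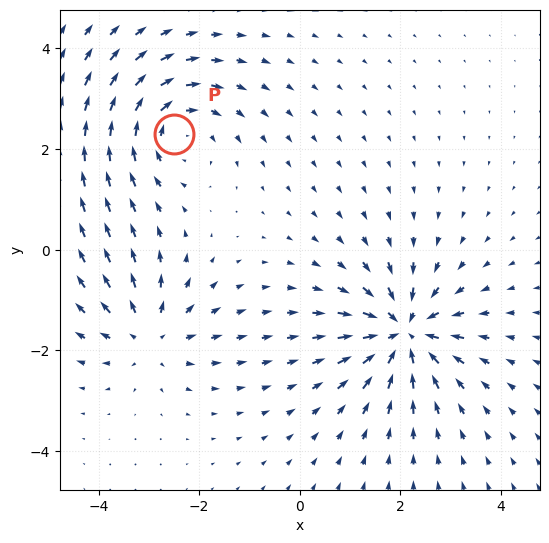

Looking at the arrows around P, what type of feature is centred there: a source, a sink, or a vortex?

vortex

At P (-2.5, 2.3) the arrows circulate clockwise. Divergence ≈0, curl about -3 — near-zero divergence with nonzero curl is a vortex.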